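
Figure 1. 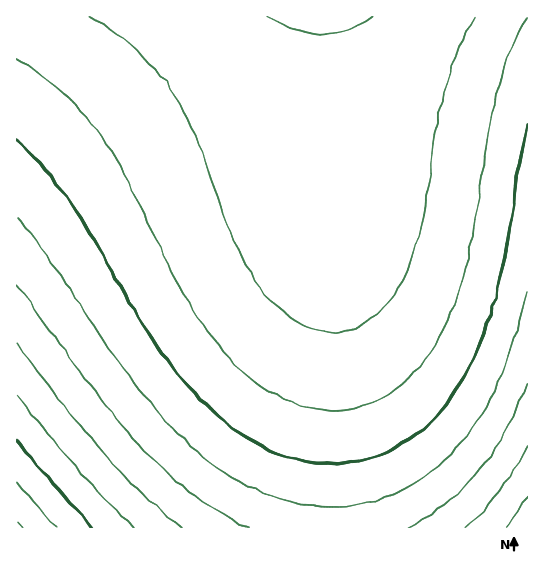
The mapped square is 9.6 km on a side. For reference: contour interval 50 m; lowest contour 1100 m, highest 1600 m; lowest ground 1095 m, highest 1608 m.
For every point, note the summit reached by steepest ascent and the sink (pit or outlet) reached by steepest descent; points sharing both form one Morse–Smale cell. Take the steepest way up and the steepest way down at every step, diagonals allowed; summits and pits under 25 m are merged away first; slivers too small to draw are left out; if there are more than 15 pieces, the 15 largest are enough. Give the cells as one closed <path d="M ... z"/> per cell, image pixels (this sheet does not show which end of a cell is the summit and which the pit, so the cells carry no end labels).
<path d="M323 16l-307 1 1 511 314-1 1-318z"/><path d="M527 16l-203 1 8 192-1 319 197-1z"/>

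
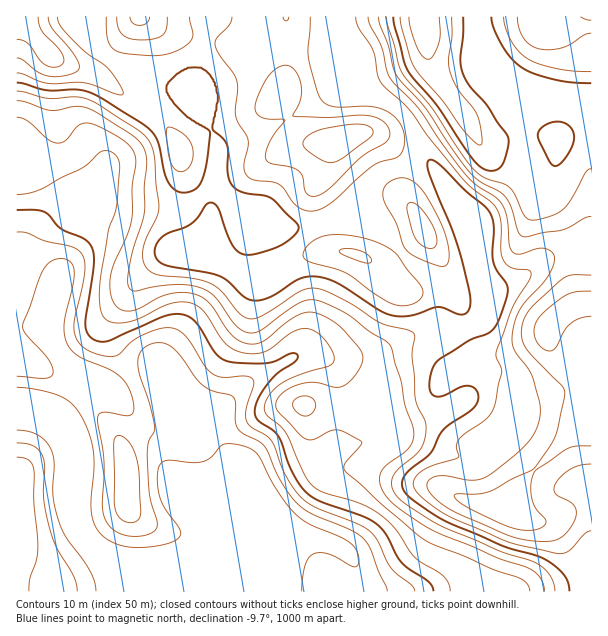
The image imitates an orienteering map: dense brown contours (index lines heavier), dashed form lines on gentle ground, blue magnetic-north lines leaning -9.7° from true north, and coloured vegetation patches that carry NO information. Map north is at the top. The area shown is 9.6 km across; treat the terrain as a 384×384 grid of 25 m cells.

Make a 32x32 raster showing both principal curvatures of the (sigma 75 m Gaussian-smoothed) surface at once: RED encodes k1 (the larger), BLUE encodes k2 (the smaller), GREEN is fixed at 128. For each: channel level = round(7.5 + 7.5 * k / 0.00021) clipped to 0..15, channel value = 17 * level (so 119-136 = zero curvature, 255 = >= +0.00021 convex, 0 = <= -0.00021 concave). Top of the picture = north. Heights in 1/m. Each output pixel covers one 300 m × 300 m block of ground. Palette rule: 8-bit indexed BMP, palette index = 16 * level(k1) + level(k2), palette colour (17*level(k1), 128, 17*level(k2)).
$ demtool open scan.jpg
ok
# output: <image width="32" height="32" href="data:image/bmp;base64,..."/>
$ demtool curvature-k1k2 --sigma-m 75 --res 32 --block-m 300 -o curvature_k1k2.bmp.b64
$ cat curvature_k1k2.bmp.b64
<image width="32" height="32" href="data:image/bmp;base64,Qk02CAAAAAAAADYEAAAoAAAAIAAAACAAAAABAAgAAAAAAAAEAAATCwAAEwsAAAABAAAAAAAAAIAAABGAAAAigAAAM4AAAESAAABVgAAAZoAAAHeAAACIgAAAmYAAAKqAAAC7gAAAzIAAAN2AAADugAAA/4AAAACAEQARgBEAIoARADOAEQBEgBEAVYARAGaAEQB3gBEAiIARAJmAEQCqgBEAu4ARAMyAEQDdgBEA7oARAP+AEQAAgCIAEYAiACKAIgAzgCIARIAiAFWAIgBmgCIAd4AiAIiAIgCZgCIAqoAiALuAIgDMgCIA3YAiAO6AIgD/gCIAAIAzABGAMwAigDMAM4AzAESAMwBVgDMAZoAzAHeAMwCIgDMAmYAzAKqAMwC7gDMAzIAzAN2AMwDugDMA/4AzAACARAARgEQAIoBEADOARABEgEQAVYBEAGaARAB3gEQAiIBEAJmARACqgEQAu4BEAMyARADdgEQA7oBEAP+ARAAAgFUAEYBVACKAVQAzgFUARIBVAFWAVQBmgFUAd4BVAIiAVQCZgFUAqoBVALuAVQDMgFUA3YBVAO6AVQD/gFUAAIBmABGAZgAigGYAM4BmAESAZgBVgGYAZoBmAHeAZgCIgGYAmYBmAKqAZgC7gGYAzIBmAN2AZgDugGYA/4BmAACAdwARgHcAIoB3ADOAdwBEgHcAVYB3AGaAdwB3gHcAiIB3AJmAdwCqgHcAu4B3AMyAdwDdgHcA7oB3AP+AdwAAgIgAEYCIACKAiAAzgIgARICIAFWAiABmgIgAd4CIAIiAiACZgIgAqoCIALuAiADMgIgA3YCIAO6AiAD/gIgAAICZABGAmQAigJkAM4CZAESAmQBVgJkAZoCZAHeAmQCIgJkAmYCZAKqAmQC7gJkAzICZAN2AmQDugJkA/4CZAACAqgARgKoAIoCqADOAqgBEgKoAVYCqAGaAqgB3gKoAiICqAJmAqgCqgKoAu4CqAMyAqgDdgKoA7oCqAP+AqgAAgLsAEYC7ACKAuwAzgLsARIC7AFWAuwBmgLsAd4C7AIiAuwCZgLsAqoC7ALuAuwDMgLsA3YC7AO6AuwD/gLsAAIDMABGAzAAigMwAM4DMAESAzABVgMwAZoDMAHeAzACIgMwAmYDMAKqAzAC7gMwAzIDMAN2AzADugMwA/4DMAACA3QARgN0AIoDdADOA3QBEgN0AVYDdAGaA3QB3gN0AiIDdAJmA3QCqgN0Au4DdAMyA3QDdgN0A7oDdAP+A3QAAgO4AEYDuACKA7gAzgO4ARIDuAFWA7gBmgO4Ad4DuAIiA7gCZgO4AqoDuALuA7gDMgO4A3YDuAO6A7gD/gO4AAID/ABGA/wAigP8AM4D/AESA/wBVgP8AZoD/AHeA/wCIgP8AmYD/AKqA/wC7gP8AzID/AN2A/wDugP8A/4D/AJeHmKmVhnd3h4eHh4eHh4SouZaDhIJyk6aXhXNCc8Wnl5enl4OGhoaGh4d3d4d3hLiog4KmqKinhYOBgWKj1YWot5aDgpKTlJSVhod3h3eFlYJhZIeYl4RxcYOnx9a2dLi3dIGkucrn1qaGh3eHh3OBcXSEhZSTkoWm2Pn46LmD16ZygabK6baDdYd3d4eCkaWnt5aFlpXI+ff42bemyLTolnGChsj3hXF3d3d3hYCn2si3tcbo+Pn41re4pnR0hemngnJ11/iEYoSEhneAlMnZuKe11OfqyYVkdqfGpmR0ysiScXXo6JKUuLiEY1GG2LaHh5aTdJSzlHR0hqfXtoaotYJylvi2pcemlrSkZIPWtnWGhnRChKe5uIZ0dae3p5OCcoTnx5SnhXZ3g9Xntti4lYeHdXOlo4Wmtod1hqipcnKExrVzprd0hoNzkdf6+9q1p5iElMmmc2OWqIWGl5iGt9aWdnPWlnSDp5dxkLW4yKWWp4V0qMmWdJWWhJamhujolIGBxbVkc4aYt4WRkHCTg3WWhYanqMe3lnSExqaGuISQtrnGg1Nlhoelt8eTYnR1hYV1lbeWlri0tLnZl3WldJHJycaVdHN1dZbJyYZzZXZ2hZSSkmOCg3G228mWZbZ0gafG19mXdGRUl9nIl3RkdnWGqKiVdMeUcZTK2MenuHRxhbfJ2baFVGO1uLnIlXSGl6jI6te02YN0gZS3yci4dWJjl7nGxbamxdW3uMjFlYaWt8eng5THg4KjgIO2h6eVU2Gkp7XZ6fjpxoWGp9bn6Ojot4KS5rSEofiEgqR0hqWWlbSEhcq5l7mWdXZ0hLfYx6WCkur5gIaA97eElHR1hrjIpnR0tqZ2poV3d4ZyoICCdGKW+beAdlDG6JeXhYeVlZeGdHaWtYWWhoZ1crfIk3N1puj4gYNwUMTqqZiVqJeGdXV0hqbGtYWFpJWEp8nIhIOmx7ZwgLLl5LinmIWYl5eHhXNlhPfog4S32aeFhcaWc4OkhHCA+vm0dqandIeHmJh1U0Nj+eqTdIWnyLe32ciGpKVxgMf5yYV1l7iEdoaXhnJzdMT2tpOEhpSVpsfo+fn4o4CT+Penpaa4uqVklJRiYqb397ZzhpSoqJaTo4OVtrOAYMb42IV1hZaWhWOkg2O19+eWdHd3dJeoubiUYnKCgHCl9/eWg3Z2g4KDo8nZ9fe3dIR1dnWFlYa5yYN2d4Swtvj3pmJ2hIKEhZaj6/rllJKEhoZ1haenhZa2c3d3coHJ+dZ1c4STqLjIyKT3xoCEtKant6almJh2lrZ0d4ZwY8f4yYZygqfauJeXyNNQdoO229mmhYZ2h4aoyISHg7TE6vjIhYGkucmHh4c="/>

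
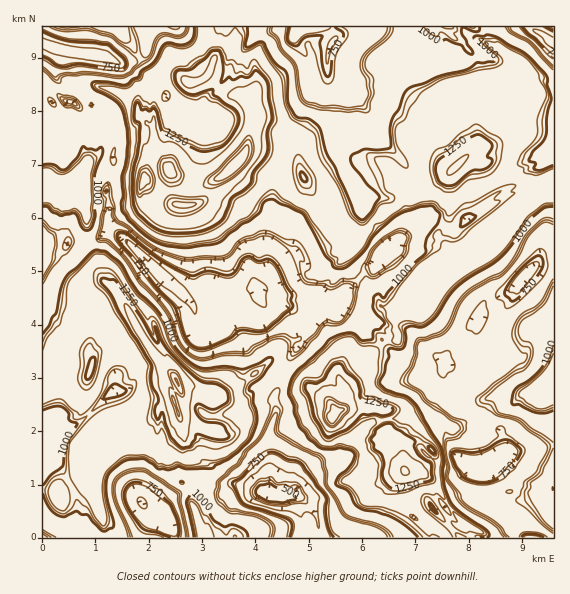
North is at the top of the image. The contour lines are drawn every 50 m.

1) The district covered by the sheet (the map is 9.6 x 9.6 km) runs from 490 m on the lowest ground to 1460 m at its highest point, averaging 1010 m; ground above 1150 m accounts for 13.8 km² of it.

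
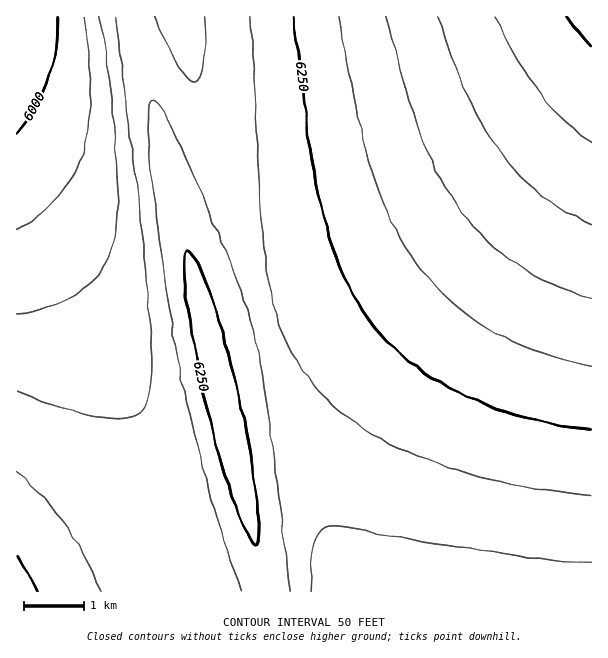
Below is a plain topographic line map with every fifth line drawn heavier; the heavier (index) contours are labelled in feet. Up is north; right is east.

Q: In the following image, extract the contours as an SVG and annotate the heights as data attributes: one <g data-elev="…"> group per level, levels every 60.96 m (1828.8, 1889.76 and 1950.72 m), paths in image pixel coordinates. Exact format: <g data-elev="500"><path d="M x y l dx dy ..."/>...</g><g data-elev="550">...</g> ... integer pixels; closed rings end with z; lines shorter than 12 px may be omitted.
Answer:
<g data-elev="1828.8"><path d="M58 17l-3 33-8 30-14 30-16 24"/></g><g data-elev="1889.76"><path d="M100 591l-15-34-18-30-23-29-27-27"/><path d="M290 591l-25-199-6-38-8-31-19-56-49-114-21-42-6-8-4-2-3 5-1 14 3 51 11 90 16 95 12 60 14 55 16 56 22 64"/><path d="M249 17l5 58 7 140 7 63 5 28 8 24 11 23 13 21 20 24 24 21 28 18 34 16 39 15 44 12 48 9 49 6"/></g><g data-elev="1950.72"><path d="M438 17l15 43 14 35 16 31 17 26 19 23 22 20 24 17 26 13"/></g>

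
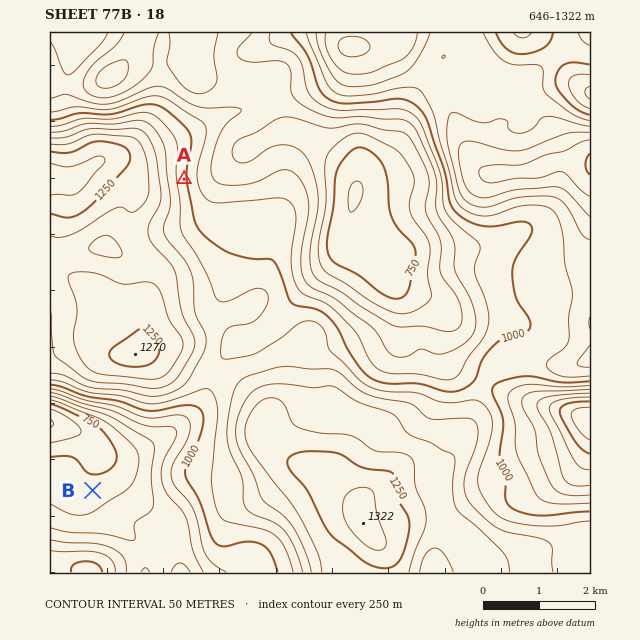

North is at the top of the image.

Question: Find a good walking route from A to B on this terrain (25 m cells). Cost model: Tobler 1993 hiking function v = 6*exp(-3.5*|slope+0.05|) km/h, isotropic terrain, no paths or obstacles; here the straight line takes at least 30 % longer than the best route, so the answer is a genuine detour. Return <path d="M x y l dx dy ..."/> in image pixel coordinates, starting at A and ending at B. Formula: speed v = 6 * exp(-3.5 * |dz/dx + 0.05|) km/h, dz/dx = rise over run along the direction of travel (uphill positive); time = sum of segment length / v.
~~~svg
<path d="M184 179l0 51 24 48 0 35 4 8 0 54-26 53-51 51-23 11-19 0"/>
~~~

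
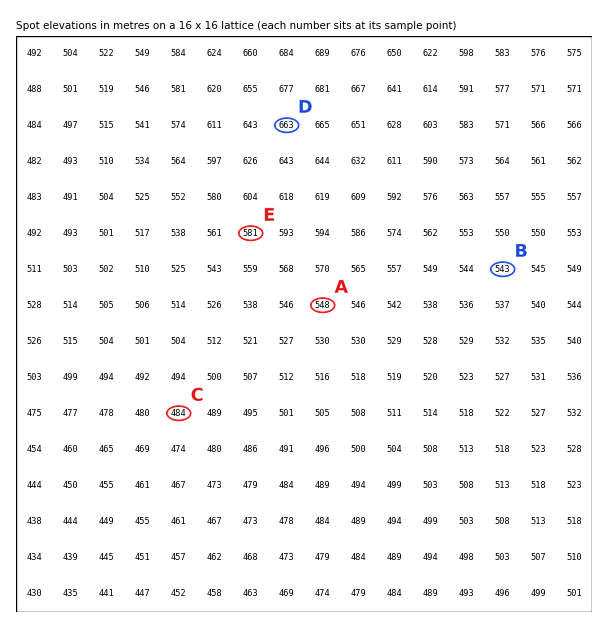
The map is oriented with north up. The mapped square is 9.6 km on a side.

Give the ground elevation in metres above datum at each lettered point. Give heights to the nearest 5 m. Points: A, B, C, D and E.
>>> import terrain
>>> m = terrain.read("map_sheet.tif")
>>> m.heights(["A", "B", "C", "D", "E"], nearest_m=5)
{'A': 550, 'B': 545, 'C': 485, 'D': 665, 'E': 580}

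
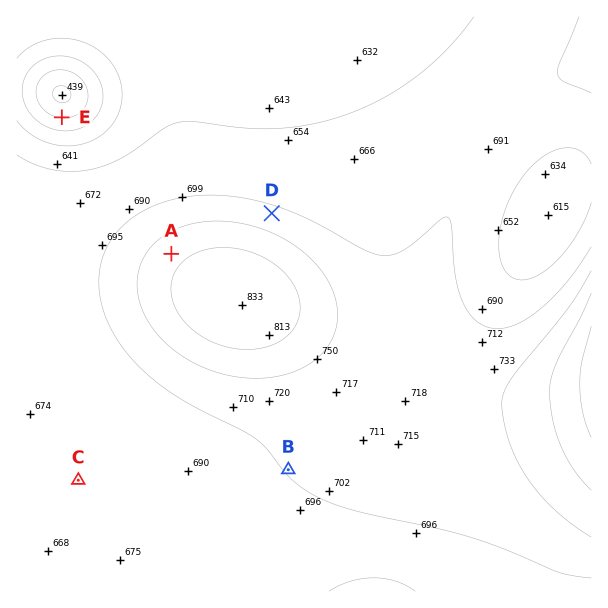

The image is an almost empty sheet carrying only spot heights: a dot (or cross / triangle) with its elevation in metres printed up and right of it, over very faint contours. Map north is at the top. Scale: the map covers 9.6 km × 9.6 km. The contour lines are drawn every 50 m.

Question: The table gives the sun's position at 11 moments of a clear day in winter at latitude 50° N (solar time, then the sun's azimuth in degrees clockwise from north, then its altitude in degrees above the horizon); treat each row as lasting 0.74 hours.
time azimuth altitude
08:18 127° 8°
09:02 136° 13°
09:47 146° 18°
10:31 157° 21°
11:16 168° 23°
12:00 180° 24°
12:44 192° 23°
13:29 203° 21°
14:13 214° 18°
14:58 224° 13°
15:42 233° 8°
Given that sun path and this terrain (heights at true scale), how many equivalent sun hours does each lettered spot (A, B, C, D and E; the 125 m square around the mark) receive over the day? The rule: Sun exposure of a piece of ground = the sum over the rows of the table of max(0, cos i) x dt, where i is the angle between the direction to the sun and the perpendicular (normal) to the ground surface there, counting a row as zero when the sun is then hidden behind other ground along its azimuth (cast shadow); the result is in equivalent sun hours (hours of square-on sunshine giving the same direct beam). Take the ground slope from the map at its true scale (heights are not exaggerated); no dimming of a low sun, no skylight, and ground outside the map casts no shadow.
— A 2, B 2.4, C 2.4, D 1.7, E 0.9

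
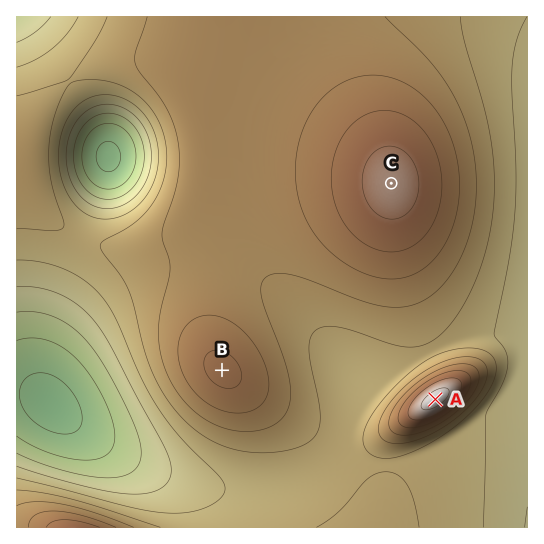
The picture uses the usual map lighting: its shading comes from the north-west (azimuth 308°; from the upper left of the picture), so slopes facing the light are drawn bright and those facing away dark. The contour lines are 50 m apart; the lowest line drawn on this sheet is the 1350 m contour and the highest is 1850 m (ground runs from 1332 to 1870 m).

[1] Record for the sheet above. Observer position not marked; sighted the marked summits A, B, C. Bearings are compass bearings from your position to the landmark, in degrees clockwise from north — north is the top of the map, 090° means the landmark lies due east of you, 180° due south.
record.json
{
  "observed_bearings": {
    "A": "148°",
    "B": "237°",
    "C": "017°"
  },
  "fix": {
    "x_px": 361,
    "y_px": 280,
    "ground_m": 1690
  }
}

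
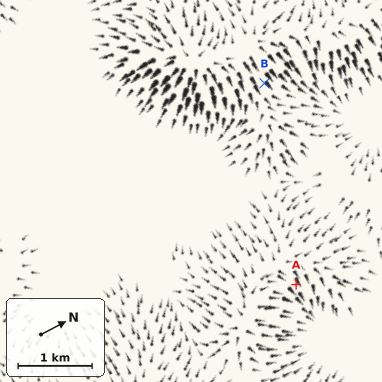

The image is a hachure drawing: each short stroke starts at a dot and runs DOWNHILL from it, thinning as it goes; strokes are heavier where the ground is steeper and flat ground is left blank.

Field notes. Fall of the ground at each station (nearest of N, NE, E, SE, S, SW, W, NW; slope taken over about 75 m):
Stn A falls E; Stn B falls E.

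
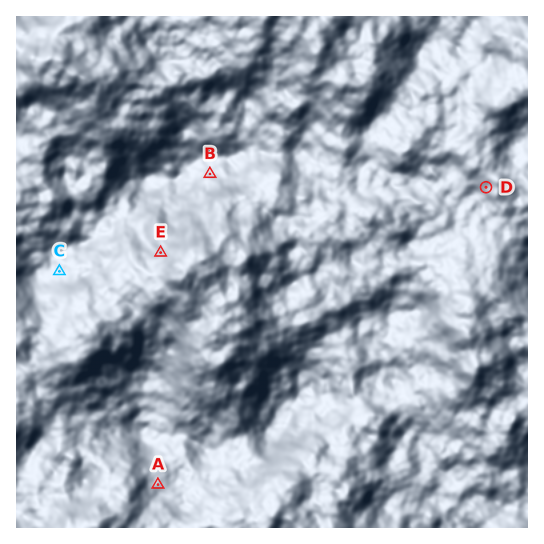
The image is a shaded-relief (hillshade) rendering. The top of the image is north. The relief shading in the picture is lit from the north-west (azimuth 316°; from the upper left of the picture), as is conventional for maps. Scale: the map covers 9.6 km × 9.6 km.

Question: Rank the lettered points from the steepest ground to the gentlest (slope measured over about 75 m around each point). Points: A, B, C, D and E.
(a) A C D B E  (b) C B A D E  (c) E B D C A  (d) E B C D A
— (c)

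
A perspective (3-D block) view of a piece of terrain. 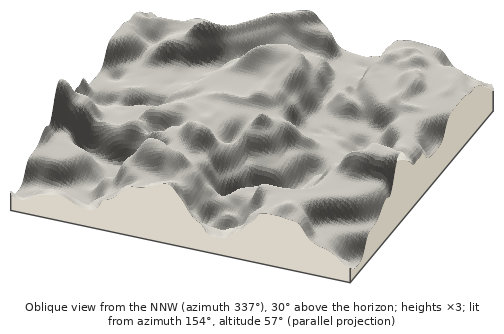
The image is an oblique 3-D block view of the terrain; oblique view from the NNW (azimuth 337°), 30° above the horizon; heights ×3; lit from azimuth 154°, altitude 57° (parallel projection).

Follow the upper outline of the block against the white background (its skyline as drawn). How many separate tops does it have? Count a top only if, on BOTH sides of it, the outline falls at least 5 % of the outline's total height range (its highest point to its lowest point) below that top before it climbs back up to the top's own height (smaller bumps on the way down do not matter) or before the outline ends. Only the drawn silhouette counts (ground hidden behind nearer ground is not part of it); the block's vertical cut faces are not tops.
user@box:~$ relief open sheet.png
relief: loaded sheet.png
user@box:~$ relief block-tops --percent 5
4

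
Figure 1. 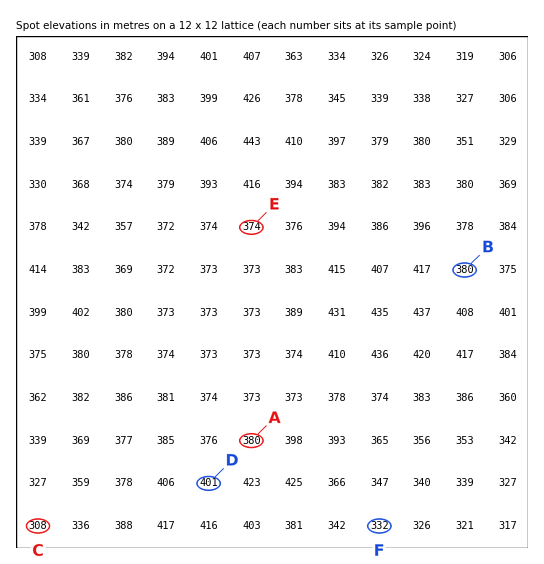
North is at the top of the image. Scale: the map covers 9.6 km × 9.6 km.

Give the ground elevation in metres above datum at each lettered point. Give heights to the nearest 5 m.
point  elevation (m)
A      380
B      380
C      310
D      400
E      375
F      330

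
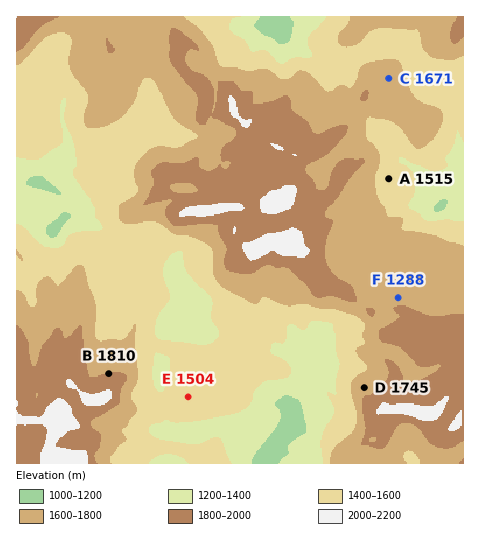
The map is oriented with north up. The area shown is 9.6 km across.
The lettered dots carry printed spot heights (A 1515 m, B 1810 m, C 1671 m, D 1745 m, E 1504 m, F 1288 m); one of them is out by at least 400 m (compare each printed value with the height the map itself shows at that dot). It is F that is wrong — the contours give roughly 1788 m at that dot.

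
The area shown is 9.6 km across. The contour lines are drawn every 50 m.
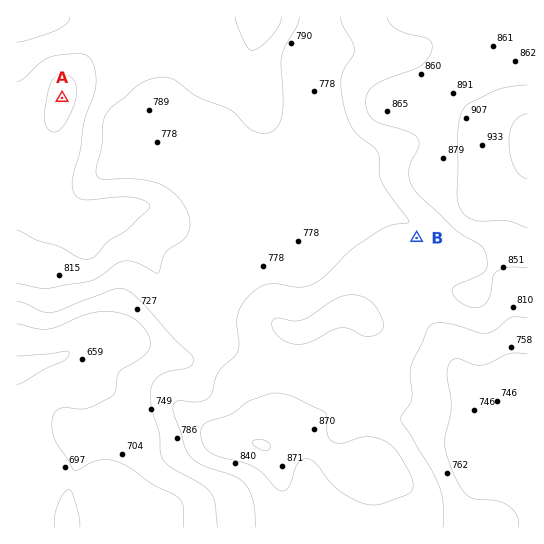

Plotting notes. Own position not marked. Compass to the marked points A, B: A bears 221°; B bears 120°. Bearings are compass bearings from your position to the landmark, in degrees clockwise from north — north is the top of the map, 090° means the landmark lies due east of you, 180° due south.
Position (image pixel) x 99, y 55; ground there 830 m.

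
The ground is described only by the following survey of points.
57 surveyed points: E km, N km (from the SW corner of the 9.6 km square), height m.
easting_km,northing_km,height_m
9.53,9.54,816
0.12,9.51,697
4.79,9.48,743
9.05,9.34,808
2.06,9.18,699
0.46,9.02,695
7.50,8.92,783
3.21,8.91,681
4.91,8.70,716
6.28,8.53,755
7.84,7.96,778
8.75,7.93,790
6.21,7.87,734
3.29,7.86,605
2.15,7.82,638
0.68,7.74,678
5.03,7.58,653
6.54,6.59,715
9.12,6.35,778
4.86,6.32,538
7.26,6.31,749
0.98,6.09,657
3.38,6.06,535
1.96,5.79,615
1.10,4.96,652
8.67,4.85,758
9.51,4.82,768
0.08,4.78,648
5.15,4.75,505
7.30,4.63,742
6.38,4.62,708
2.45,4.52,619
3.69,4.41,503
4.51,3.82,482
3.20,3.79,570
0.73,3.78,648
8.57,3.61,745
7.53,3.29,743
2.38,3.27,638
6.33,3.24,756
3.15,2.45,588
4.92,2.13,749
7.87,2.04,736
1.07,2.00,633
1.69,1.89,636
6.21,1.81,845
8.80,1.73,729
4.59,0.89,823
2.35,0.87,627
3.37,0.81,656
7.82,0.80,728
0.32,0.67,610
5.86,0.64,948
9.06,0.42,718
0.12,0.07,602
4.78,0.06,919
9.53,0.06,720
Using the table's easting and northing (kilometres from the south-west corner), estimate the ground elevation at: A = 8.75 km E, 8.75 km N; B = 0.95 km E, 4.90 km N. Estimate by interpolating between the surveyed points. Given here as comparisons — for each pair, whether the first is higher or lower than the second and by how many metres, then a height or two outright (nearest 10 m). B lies lower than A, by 150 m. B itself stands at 650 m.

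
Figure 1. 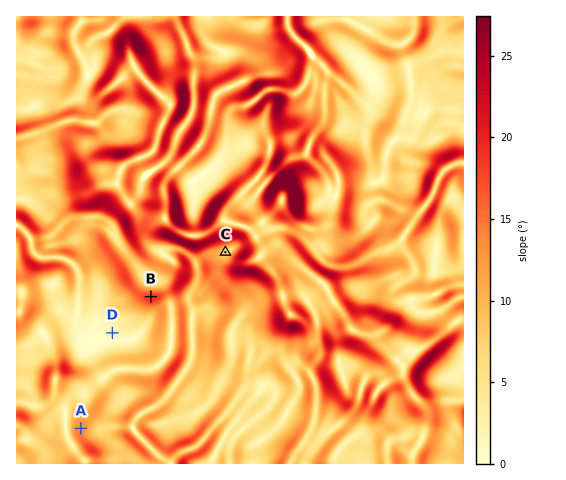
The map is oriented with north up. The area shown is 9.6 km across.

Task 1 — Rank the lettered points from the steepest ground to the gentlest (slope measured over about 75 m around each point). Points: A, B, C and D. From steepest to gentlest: B A C D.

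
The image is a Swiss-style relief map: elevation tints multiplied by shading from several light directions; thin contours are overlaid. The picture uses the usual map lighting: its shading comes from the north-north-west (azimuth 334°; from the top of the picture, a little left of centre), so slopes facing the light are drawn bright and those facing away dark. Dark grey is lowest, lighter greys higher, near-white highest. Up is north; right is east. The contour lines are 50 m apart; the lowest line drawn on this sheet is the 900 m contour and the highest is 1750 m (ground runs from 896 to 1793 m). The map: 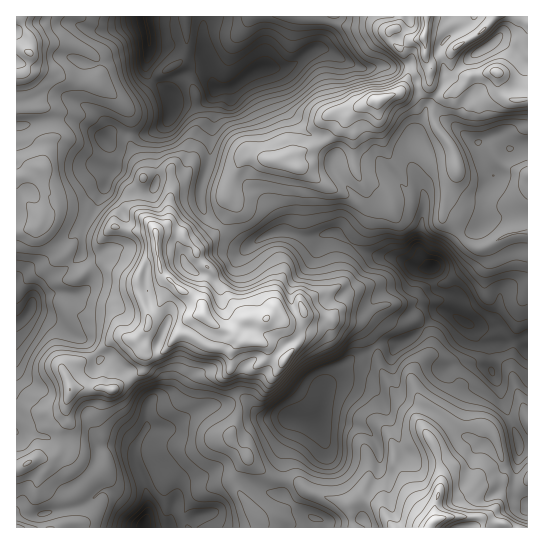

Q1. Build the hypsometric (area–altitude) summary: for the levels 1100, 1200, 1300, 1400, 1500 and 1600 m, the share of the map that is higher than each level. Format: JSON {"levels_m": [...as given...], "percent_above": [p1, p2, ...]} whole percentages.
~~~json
{"levels_m": [1100, 1200, 1300, 1400, 1500, 1600], "percent_above": [92, 81, 66, 39, 20, 8]}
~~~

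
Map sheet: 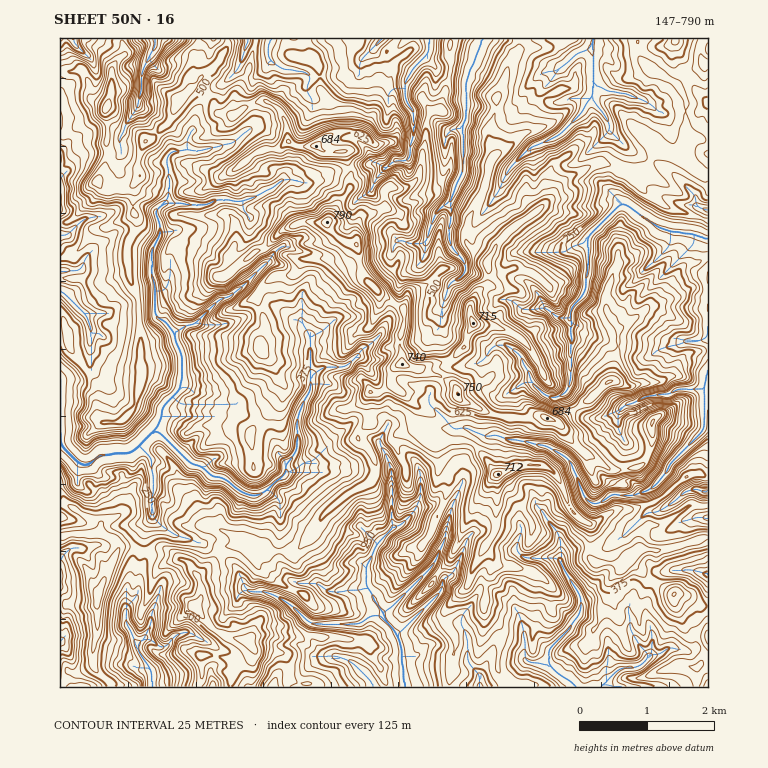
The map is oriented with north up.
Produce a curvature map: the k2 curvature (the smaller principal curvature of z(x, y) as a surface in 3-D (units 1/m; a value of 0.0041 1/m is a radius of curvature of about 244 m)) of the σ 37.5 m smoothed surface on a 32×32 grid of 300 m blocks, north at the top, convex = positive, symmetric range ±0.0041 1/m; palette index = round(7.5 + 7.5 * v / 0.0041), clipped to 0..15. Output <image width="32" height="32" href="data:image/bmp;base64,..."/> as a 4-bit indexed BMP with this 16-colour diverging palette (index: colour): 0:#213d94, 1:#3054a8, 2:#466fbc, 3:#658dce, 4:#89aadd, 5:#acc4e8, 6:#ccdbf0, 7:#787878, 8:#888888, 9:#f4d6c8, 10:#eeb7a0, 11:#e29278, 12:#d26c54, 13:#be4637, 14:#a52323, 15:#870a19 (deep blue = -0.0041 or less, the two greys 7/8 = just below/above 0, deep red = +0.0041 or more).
<image width="32" height="32" href="data:image/bmp;base64,Qk12AgAAAAAAAHYAAAAoAAAAIAAAACAAAAABAAQAAAAAAAACAAATCwAAEwsAABAAAAAAAAAAlD0hAKhUMAC8b0YAzo1lAN2qiQDoxKwA8NvMAHh4eACIiIgAyNb0AKC37gB4kuIAVGzSADdGvgAjI6UAGQqHAHVmFWJ1JndUZnc3ZzRRJWZHUzaFWEdCNkVmRTNHZCJWR2EBE3hVVmhGVlZVFWZEVVdhFmY3gQE0UGRnRnBnVXZnYjVnQAJzVDMHNVZwZlWVVnRTVkZzJ2RQAVZYQmdTIiRlV2VXZ3YxdwJmIgZmdnd1VlM2d2aHQhUxJjgmZFRXNXcHd0ZWd0cAYXZDR0dTU1J3FnYgFndoAlJ2VEAAAgA0VhZAKjFlVwJ2SFVwVWBXIyMyJFdBZmUjdlZjA3VWBjZlI1doYWVjZ2VCFGZidmBIaERXdnFoVUZVZndjMFliVmZiVmZ3BDdlSEQgAnQAAUV3hUdnZhJSZmRIUnBnRnOEd3NHeIc3ElNWVAdhdlRGgmZwNFd2RXJUVGV2UFdmRFNWFVBUZGQ2NTVkIQB3Z1QnZxZ0BGZmVyZRdWGQVEZ1RWcGaHA1RnUyYSVXhCcjVIVnB2VmA1Z1MkBWMiI4dGY2VjNVc2VGVDcAZnd1B1M0MyYEI1RmVzZlAWVYdkIVUjd3cmUyFUVQZHBydXZDdmVFZmNmdlRTQBJQZRVkZ3ZYZFRyMjZldmVAQFgwVkVXdnRTZkZjREdkUDBXZxNih2dVkDdWdWZEZkB1JmZCJ1RmVGQmdFNWVlZDRDhlZjNGdXJjBXYlNFVXYDYndTZFeGczZgRlcjdlYVYoNWZkRnU3"/>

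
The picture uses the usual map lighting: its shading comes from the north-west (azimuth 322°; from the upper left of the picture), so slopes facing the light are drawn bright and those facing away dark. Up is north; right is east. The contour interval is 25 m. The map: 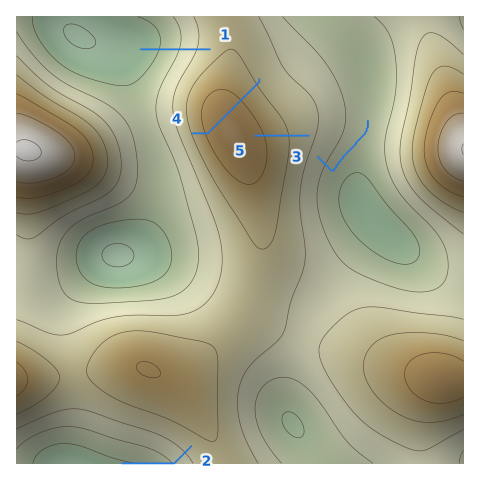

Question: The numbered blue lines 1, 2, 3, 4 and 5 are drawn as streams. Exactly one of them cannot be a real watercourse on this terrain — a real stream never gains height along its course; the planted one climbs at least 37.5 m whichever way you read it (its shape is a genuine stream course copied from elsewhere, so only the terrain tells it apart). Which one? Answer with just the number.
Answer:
4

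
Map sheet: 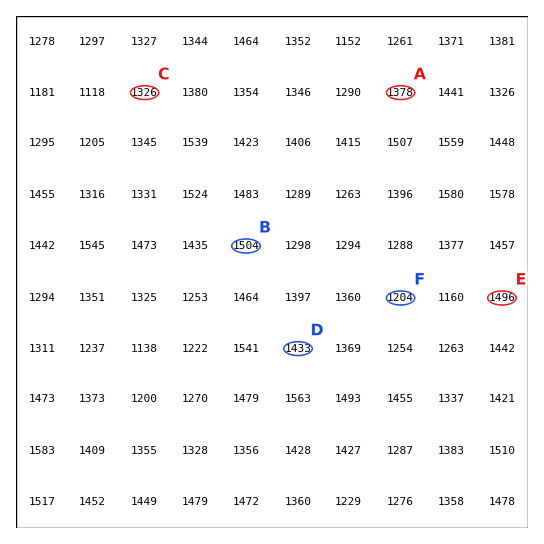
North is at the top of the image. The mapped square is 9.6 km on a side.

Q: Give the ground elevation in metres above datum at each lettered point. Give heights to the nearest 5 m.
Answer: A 1380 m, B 1505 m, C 1325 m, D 1435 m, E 1495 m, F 1205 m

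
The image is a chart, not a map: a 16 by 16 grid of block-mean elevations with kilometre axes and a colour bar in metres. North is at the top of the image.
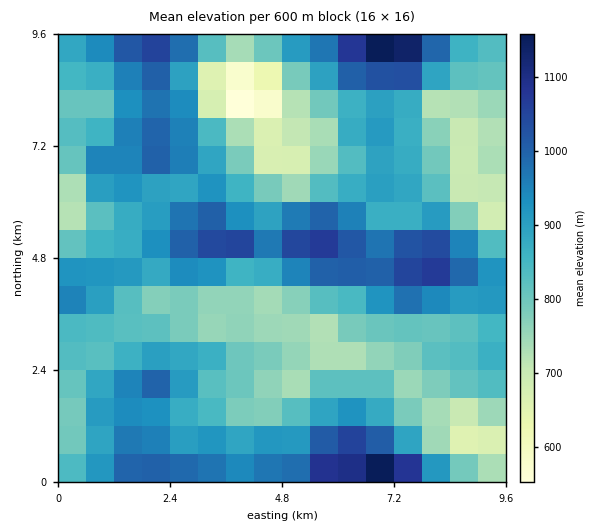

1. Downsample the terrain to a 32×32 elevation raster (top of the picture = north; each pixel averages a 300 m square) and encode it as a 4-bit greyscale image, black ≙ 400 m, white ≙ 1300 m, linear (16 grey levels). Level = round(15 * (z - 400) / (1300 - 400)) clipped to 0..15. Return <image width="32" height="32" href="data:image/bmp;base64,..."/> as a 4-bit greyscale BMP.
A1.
<image width="32" height="32" href="data:image/bmp;base64,Qk12AgAAAAAAAHYAAAAoAAAAIAAAACAAAAABAAQAAAAAAAACAAATCwAAEwsAABAAAAAAAAAAAAAAABEREQAiIiIAMzMzAERERABVVVUAZmZmAHd3dwCIiIgAmZmZAKqqqgC7u7sAzMzMAN3d3QDu7u4A////AHiZqquqqZmZmru83cuph2Z3iZqqmamaqpq8zMzKh2ZVZ4iaqZiZmZmZq7u7qHVURWeJmpmIiYeIiZqrqYdlREVniZmZiIh2Z3iJmZh3ZUVVZ4mZmYd3ZmZniImHZmZWdneJmaqYd3ZmVniIh2VmZ3d3iJmqmHd3ZmZ3dndmZ3eId3iJmZiIdndmZmVmZnd3iHd3d4iIh3ZmZlVWZmZ3d4h3d3d3d3d2ZmZVZ2Znd3d3iIh3d2ZVZmVWZmd3eHd4h5mYd2ZmVWZlVmZ3iJmYiIiZmHdmd3dmZmeIiJmrqZmZmZiIh4mYd3eJqaqqq7qpmYmZmYiZmZiJqru6uqzLqph4iIiZqqu6mau7uqq7y6qXZnd4iaq7y5q7u6qZqqqYdlZneImquqmZq7qpiImZhlVWeIiImqmIiImZmYd4iHVEVomZiHmZiHZneIiIiIdUVVaJmZiImIh1VWd4iZh2VVZnmZmqmYh3VEVnd4mIdlVmeJmaqqqYdkRFVniIh3ZVVniImqqZmHZUVVaIiId2VVZ3d4qpmXZVRGVWiJmXZlVWd3eKqZhkMzRWZoiIh1VVZnd3iaqoUyIjVniIiZhlVmZ3iJqqmFMiNFeImpqqh3d2iIiaqpdUM0Vniau7u6h3d4iJqruodVRWeJm83My5iHiImqq7uph3eJqqvN3cuYd3"/>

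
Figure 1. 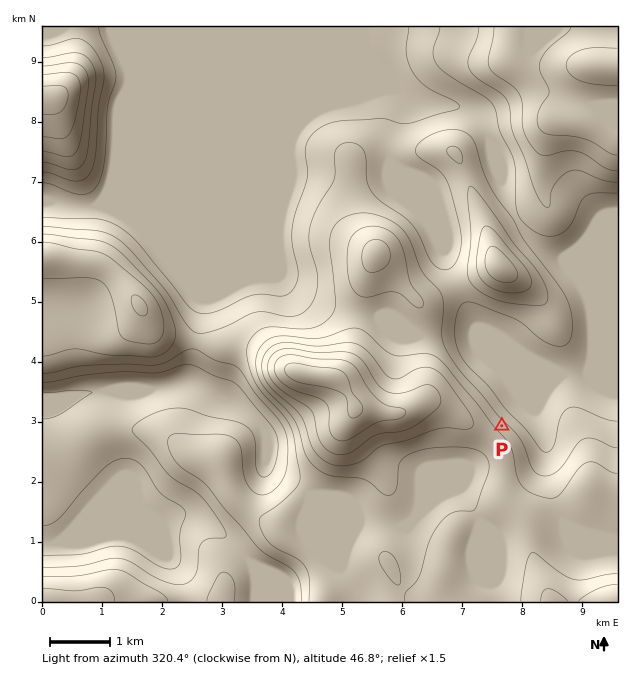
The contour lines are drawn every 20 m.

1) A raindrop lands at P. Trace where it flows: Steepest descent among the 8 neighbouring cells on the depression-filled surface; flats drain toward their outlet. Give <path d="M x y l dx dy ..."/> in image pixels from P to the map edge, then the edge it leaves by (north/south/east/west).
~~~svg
<path d="M502 426l18-18 0-2 1 0 32-31 64 0"/>
exit: east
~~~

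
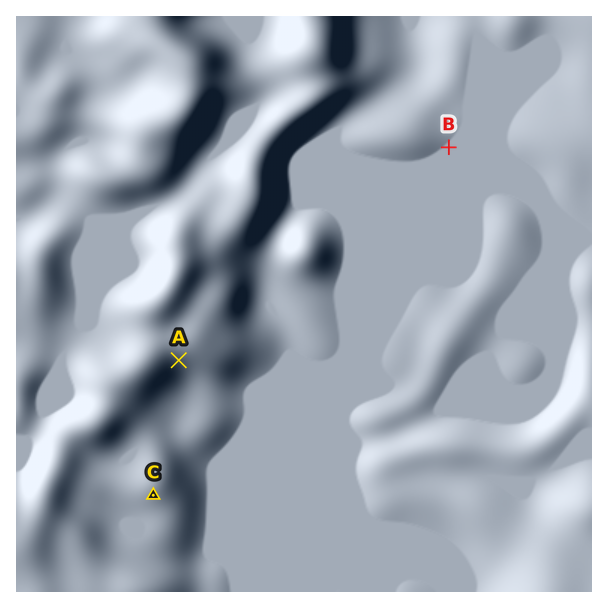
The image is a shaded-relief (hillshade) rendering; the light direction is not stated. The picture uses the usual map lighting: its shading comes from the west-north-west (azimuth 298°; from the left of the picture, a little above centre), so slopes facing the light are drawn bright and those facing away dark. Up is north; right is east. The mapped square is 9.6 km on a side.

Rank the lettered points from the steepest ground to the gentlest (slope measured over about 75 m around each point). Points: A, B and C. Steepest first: A C B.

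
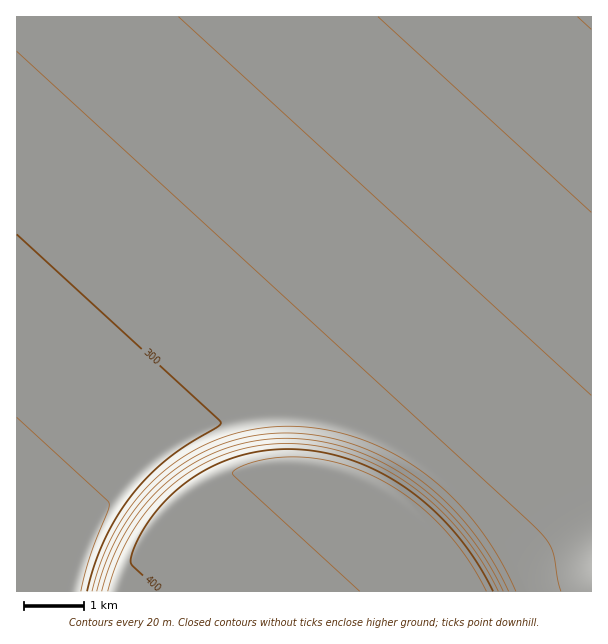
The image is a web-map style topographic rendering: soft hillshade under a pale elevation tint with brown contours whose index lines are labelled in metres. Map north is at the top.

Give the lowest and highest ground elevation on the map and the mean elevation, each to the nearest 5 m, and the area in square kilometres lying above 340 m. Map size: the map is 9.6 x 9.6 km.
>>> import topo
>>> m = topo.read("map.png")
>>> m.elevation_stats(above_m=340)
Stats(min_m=260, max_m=435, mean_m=340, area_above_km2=35.1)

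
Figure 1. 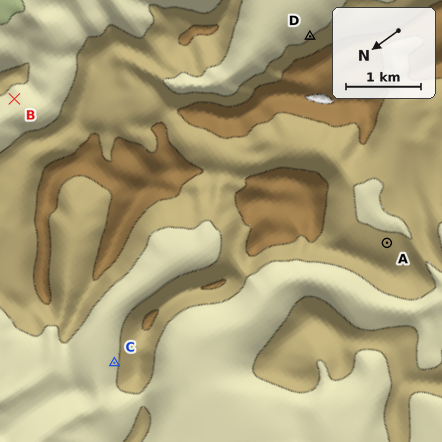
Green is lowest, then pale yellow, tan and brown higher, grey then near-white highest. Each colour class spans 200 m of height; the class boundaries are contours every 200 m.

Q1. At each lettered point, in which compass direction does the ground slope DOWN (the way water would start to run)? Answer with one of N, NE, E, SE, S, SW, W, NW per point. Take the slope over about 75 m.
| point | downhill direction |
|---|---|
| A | SE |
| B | W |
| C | NE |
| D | E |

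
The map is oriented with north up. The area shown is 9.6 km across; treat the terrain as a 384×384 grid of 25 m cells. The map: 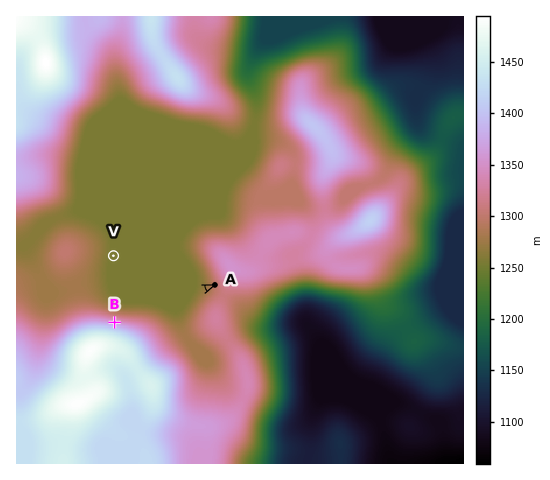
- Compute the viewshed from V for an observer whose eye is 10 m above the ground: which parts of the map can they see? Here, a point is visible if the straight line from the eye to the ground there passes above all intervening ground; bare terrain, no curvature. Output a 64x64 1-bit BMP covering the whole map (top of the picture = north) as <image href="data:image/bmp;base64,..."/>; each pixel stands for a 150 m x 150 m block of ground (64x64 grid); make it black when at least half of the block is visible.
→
<image width="64" height="64" href="data:image/bmp;base64,Qk0+AgAAAAAAAD4AAAAoAAAAQAAAAEAAAAABAAEAAAAAAAACAAATCwAAEwsAAAIAAAAAAAAA////AAAAAAAAAAAAAAAAAAAAAAAAAAAAAAAAAAAAAAAAAAAAAAAAAAAAAAAAAAAAAAAAAAAAAAAAAAAAAAAAAAAAAAYAAAAAAAAADwAAAAAAAAAPgAAAAAAAAA+AAAAAAAAAD4AAAABAAAgPgAAAAMAADg+AAAAA4AAHB4AAAADgAAIAAAAAAPAAAAAAAAAA+HPAAAAAAAD///HAAAAAAP////AAAAAA////8AAAAACD///4AAAAAAH///gAAAAAAP//+AAAAAAAf//8AAAAAAA///wAAAAAAD///gAAAAAAP//8AAAAAAB///wAAAAAAP///AAAAAAA///4AAAAAAB///AAAAAAAA//8AAAAAAAB//gcAAAAAAP/+DgAEAAAB//++AAYAAAH///wAAgAP4////AAAAA/3///+AwAAD/////8HAAAD/////4cAAAH/////zwAAAP/////HgAAA/////8eAAAH/////h4AAD//////PgAAP//////8AAA/////3/gAAB/////P8AAAB////4fgAAAP////h+AAAA////4DwAAAD///+APAAAAH///gAcAAAAf//8ABwAAAA///AACAAAADH/8AAAAAAAAf/gAAAAAAAA/+AAAAAAAAD/wAAAAAAAAP/AAAAAAAAAf4AAAAAAAAB/gAAAAAAAAB8AAAAAAAA=="/>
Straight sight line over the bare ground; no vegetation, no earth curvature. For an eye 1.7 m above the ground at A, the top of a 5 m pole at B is in view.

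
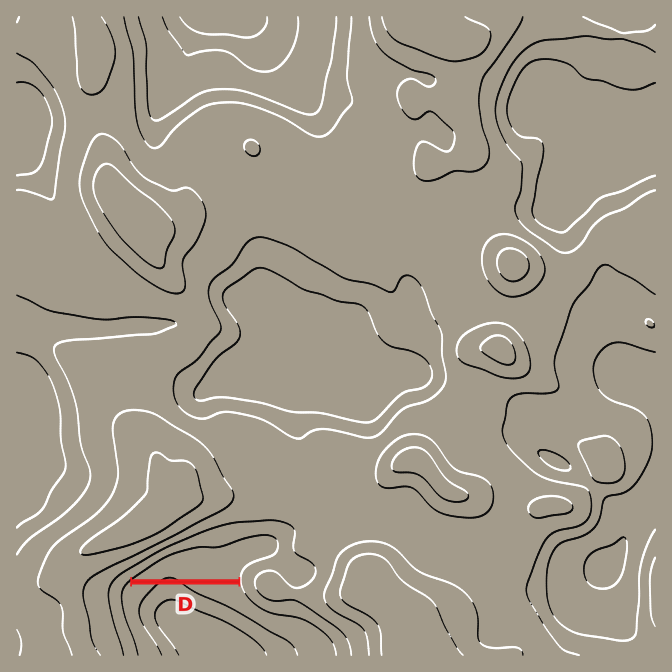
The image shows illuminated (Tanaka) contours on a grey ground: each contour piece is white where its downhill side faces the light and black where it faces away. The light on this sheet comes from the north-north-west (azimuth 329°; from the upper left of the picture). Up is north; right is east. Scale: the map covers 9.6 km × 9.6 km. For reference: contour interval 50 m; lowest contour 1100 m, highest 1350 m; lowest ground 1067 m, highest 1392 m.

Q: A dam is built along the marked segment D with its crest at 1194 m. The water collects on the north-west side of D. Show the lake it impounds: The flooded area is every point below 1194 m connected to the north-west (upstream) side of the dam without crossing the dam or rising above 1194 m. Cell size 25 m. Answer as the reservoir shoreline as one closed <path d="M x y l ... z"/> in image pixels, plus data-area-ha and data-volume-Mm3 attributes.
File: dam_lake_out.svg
<path d="M270 538l-15 0-1 1-5 0-29 12-18 0-2-2-3 0-2 2-15 2-23 10-21 15 101 1 2-9 5-6 13-6 10-2 7-6 2-5-6-7z" data-area-ha="70" data-volume-Mm3="9.76"/>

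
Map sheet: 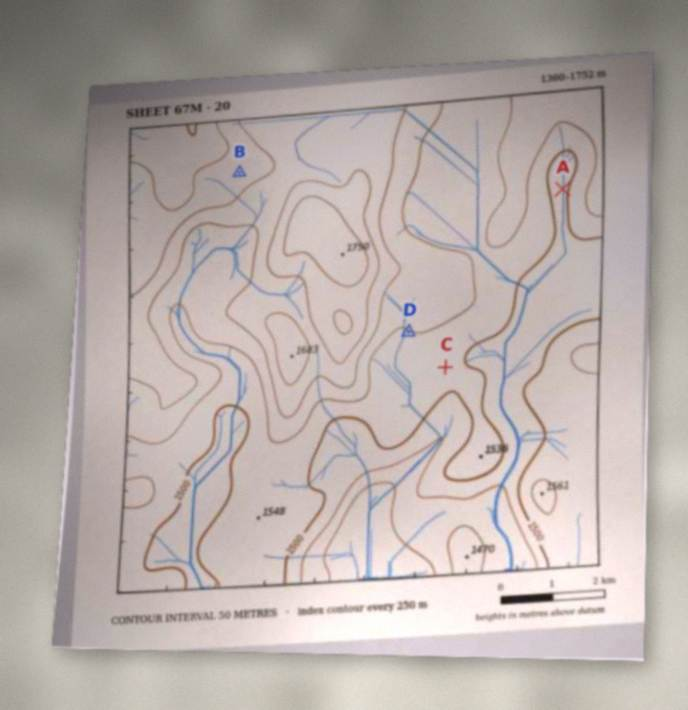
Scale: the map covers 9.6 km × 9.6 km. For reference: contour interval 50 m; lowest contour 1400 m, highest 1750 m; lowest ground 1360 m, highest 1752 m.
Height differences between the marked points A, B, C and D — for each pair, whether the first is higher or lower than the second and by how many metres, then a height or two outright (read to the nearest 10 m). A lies lower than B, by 180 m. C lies lower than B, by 170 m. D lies lower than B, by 130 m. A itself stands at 1500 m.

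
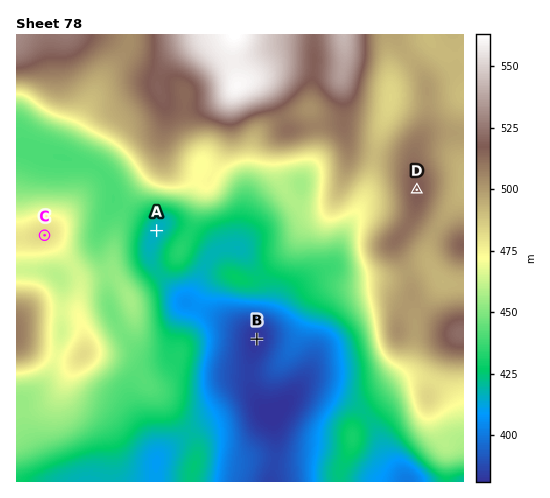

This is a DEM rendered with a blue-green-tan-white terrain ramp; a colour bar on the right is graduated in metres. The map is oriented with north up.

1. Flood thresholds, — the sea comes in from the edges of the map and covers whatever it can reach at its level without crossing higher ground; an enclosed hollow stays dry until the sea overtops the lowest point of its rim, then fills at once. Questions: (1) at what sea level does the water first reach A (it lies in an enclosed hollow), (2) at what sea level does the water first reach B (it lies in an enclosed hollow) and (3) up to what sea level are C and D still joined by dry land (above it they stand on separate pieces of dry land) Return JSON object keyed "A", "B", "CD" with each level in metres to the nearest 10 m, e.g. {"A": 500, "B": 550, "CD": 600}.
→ {"A": 420, "B": 390, "CD": 440}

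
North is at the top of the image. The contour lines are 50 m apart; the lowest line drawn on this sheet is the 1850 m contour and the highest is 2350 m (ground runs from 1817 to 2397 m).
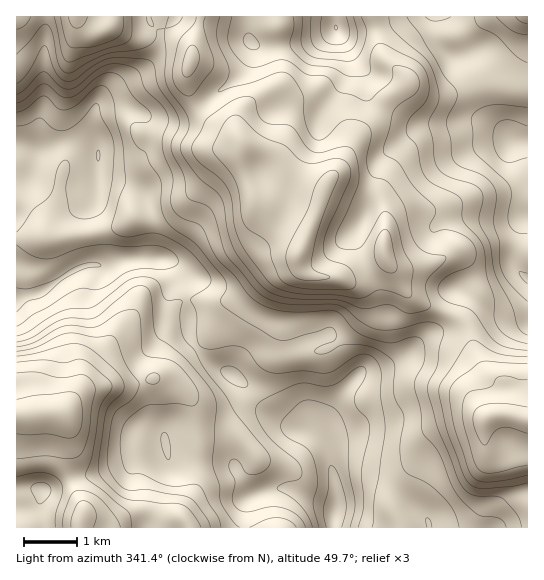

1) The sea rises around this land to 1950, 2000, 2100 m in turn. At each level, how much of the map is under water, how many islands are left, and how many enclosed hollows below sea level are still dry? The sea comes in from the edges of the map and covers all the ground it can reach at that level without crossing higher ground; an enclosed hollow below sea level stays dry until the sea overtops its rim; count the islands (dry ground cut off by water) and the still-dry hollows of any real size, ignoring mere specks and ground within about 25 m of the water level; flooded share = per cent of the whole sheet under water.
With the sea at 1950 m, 12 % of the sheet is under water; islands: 0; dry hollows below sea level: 0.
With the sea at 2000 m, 25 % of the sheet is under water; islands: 0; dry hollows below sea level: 0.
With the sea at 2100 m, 50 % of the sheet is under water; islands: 0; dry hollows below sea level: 0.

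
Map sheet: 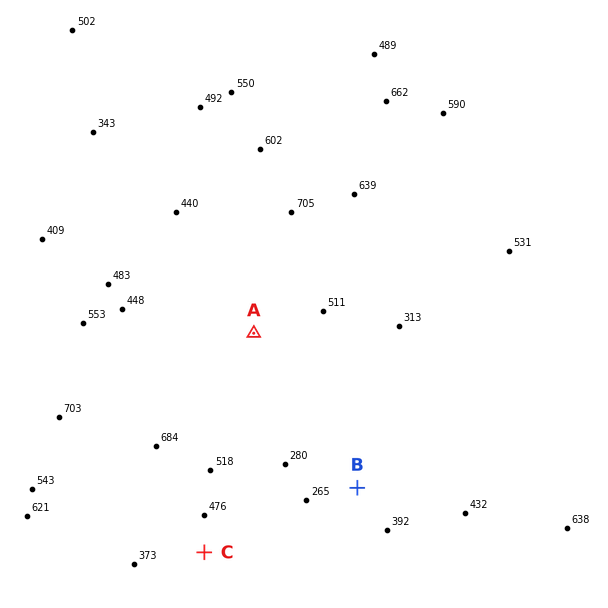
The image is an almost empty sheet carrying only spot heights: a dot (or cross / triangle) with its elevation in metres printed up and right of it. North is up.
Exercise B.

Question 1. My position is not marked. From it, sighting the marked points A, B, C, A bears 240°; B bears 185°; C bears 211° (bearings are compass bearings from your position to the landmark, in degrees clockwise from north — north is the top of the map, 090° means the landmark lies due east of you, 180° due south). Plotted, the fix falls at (377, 262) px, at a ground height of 455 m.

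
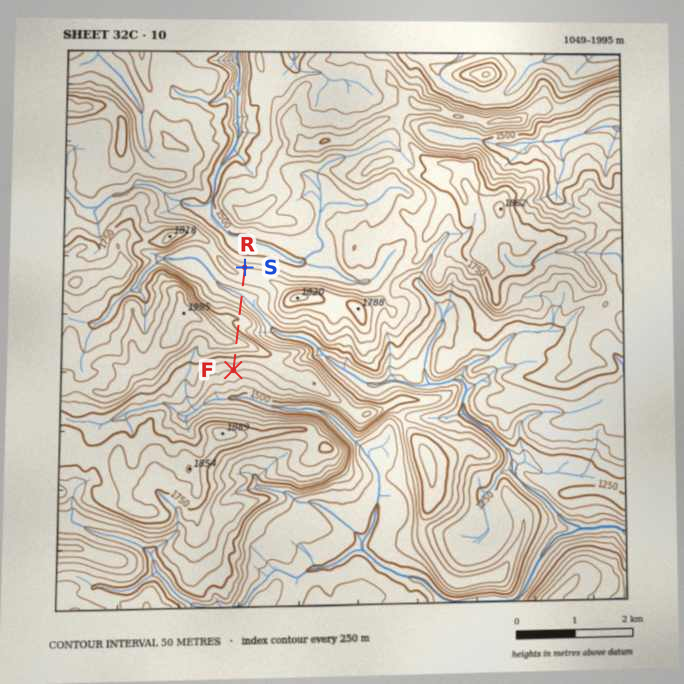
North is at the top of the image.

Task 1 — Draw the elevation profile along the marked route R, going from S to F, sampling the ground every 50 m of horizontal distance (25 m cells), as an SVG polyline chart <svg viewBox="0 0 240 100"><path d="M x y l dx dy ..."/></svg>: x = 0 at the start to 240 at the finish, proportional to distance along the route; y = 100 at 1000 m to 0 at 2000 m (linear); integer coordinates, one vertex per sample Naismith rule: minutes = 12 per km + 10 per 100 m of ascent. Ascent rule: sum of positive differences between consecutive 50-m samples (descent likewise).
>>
<svg viewBox="0 0 240 100"><path d="M0 40l7-2 6-2 7-1 7 1 7 2 6 3 7 2 7 2 7 2 6 0 7-2 7-2 6-2 7-3 7-4 7-4 6-4 7-1 7 0 7 1 6 0 7-2 7-3 6-5 7-3 7-2 7 1 6 3 7 3 7 3 7 3 6 3 7 2 7 2 6 2 5 1"/></svg>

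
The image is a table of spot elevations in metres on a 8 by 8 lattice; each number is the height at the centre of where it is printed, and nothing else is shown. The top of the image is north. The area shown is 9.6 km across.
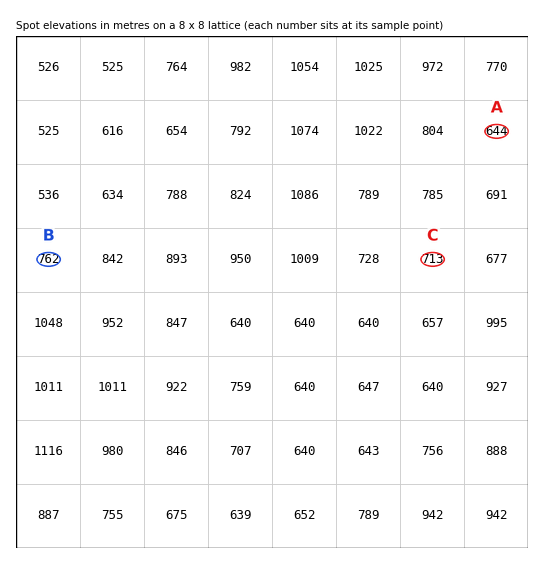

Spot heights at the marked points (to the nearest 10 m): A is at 640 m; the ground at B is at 760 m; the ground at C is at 710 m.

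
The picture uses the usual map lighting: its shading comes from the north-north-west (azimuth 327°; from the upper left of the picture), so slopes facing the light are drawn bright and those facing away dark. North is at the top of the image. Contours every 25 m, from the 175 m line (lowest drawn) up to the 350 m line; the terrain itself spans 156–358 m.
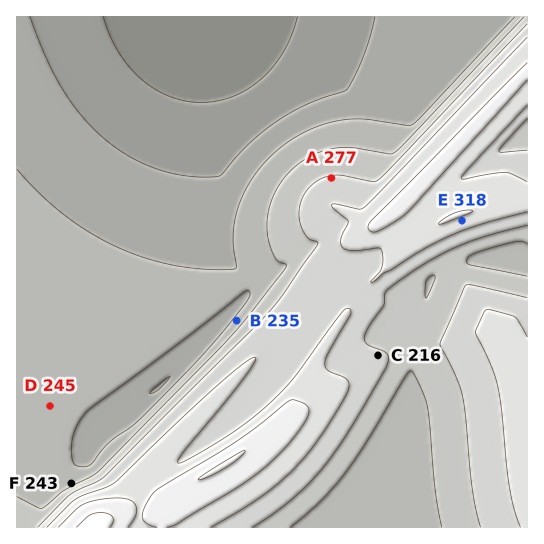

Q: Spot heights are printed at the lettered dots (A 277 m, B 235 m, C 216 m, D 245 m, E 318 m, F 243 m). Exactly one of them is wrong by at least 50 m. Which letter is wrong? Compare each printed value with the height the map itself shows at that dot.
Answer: C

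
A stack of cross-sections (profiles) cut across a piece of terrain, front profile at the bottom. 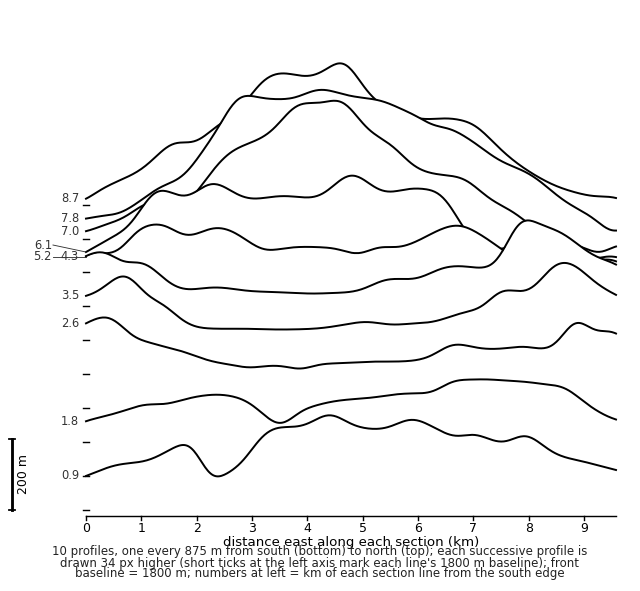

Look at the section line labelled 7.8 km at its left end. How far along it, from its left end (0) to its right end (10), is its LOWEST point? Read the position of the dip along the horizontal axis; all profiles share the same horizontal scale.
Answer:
10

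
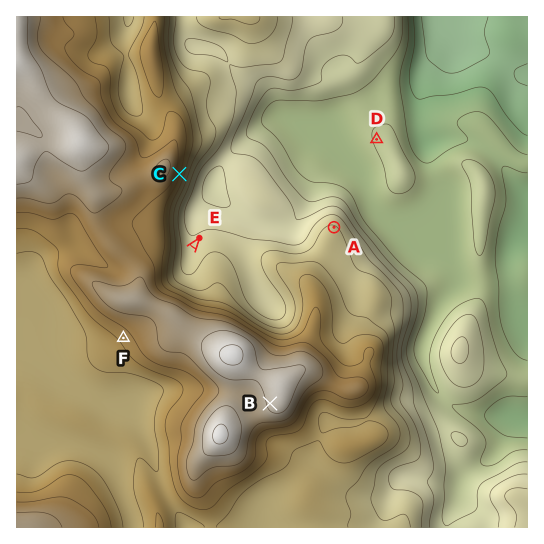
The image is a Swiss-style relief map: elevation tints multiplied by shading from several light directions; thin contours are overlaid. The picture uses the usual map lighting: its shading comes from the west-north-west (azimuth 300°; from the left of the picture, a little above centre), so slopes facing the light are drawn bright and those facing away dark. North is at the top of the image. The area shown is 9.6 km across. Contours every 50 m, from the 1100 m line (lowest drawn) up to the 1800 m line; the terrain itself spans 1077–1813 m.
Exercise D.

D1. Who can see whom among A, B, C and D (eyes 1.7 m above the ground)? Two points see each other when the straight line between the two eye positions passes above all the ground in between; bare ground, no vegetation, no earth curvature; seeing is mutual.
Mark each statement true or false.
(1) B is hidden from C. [true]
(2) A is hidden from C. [false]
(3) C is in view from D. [true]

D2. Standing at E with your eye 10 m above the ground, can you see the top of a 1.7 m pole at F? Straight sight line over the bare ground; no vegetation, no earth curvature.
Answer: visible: false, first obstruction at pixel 175 270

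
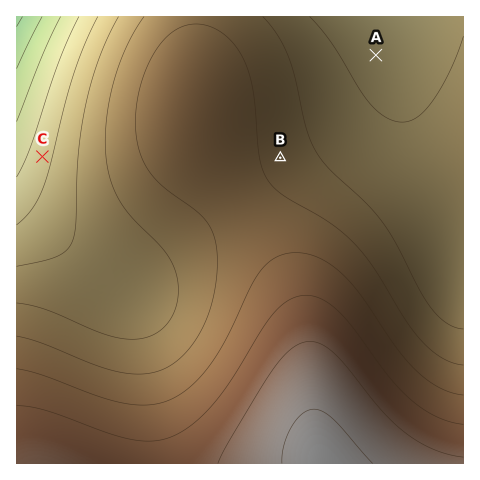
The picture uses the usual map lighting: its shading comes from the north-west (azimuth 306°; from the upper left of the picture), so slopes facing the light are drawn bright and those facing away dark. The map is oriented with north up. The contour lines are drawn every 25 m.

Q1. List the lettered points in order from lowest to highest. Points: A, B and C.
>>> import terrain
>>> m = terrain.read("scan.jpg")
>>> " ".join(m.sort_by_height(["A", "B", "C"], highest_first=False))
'C A B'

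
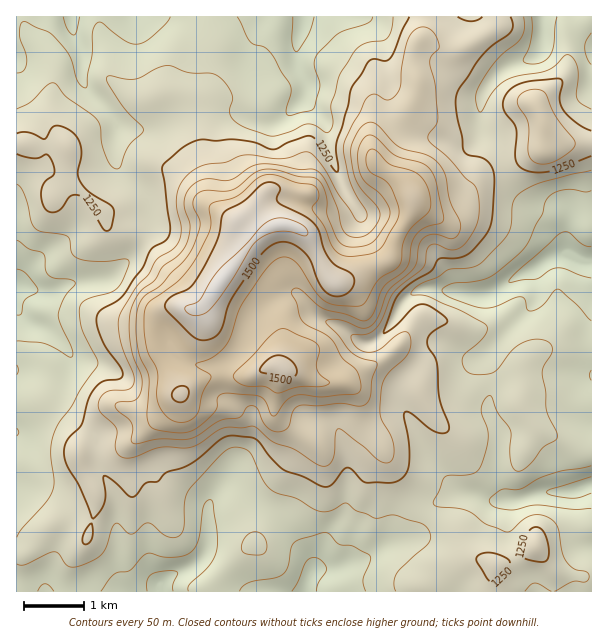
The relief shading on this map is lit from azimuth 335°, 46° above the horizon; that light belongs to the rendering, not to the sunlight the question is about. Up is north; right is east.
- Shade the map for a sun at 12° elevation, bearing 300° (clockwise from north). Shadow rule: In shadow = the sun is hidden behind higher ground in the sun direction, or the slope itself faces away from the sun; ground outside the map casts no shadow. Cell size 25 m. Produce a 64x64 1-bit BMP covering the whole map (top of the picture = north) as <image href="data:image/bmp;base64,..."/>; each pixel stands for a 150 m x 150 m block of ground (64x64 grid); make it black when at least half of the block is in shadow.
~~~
<image width="64" height="64" href="data:image/bmp;base64,Qk0+AgAAAAAAAD4AAAAoAAAAQAAAAEAAAAABAAEAAAAAAAACAAATCwAAEwsAAAIAAAAAAAAA////AAAAAAAAAAAAAAAAAAAAAAAAAAAAAAAAAQAAAAAAAAAAAAAAAAAAAAAAAAAAAAAAAAAAAAAAAAAAAAAAAAAAAAAAAAAAAAAAAAAAAAAAAAAAAAAAAAAAAAAAAAAAAAAAAAAAAEAAAAAAAAAAQAAAAAAQAAAAAAAHwBAAAAAAAw/AAAAAAAADn8AAAAAAAAA/wAAAAAAAAB8AAAAAAAAADgYAAAAAAAAABwDAAAAAAAwHscAAAAAADAMDwAAAAAAAAAHAAAAAAAAAAMAAAAAAAAAAIAAAAAAAAAAYAAAAAAEAABAAAAAAA4ABwAAAAAADgAHgAAAAAAHAAfAAAAAAAeAB+AAAAAAB4AH/8AAAAAHwAf/wAAAAAPAA//QAAAAA+AB/5wAAAAB4AD/dwAAAADgAH/zgAAAAGDAffAAAAAAAcB54AAAAAAAwDhgAAAAAAAwMCAAAAAAAPAGAAAAAAAB4A4AAAAAAAHgDAAAAAAAAMAMADgAAAAAgAAAeAAAAAAAAAB4AAAAAAAAABAAAAAAAAAAAAAAAAAAAAAAAAAAAAAAAAAAAAAAAAAAAAAAAAAAAAAAAAAAAAAAAAAAAAAAAAAAAAAAAAAAAEAIAAAAAAAAYAgAAAAAAAAwAAAAAAAAABgAAAAAAAAAH4AAAAAAAAAPgAAAAAAAAAeAAAAAAAAAAwA=="/>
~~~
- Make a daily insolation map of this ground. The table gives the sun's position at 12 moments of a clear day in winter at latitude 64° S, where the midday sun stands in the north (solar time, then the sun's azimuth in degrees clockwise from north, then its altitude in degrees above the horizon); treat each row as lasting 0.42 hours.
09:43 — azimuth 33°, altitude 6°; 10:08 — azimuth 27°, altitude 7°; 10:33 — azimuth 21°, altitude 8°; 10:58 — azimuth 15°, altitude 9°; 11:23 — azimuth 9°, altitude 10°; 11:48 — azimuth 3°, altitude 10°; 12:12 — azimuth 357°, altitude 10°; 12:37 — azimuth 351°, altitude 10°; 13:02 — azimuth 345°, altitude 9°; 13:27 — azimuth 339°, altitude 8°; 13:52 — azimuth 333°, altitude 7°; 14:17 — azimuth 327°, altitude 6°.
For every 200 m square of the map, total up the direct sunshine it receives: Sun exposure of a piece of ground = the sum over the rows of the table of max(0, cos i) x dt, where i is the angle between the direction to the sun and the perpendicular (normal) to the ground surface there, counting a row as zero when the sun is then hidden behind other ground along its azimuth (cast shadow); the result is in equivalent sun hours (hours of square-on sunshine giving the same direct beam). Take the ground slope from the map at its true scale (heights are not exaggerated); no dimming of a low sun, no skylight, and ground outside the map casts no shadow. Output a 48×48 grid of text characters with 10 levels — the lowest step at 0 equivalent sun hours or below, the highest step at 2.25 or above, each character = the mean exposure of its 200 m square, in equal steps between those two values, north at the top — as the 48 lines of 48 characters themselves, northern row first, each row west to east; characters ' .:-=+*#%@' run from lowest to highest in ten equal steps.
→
-====---==========--==--===++=--+*+==++==----==-
-==++--===========--=---===+**++++==+++:. .----:
:-=++--====+==---------====++**+=::-=-.   .-===-
--========++=---------=--===++++--::..   .:=*++=
=-=======++====--==--===::-===+=-=-:....:+%@%*==
======::================::-=++==----:..:*%@@#-:-
++==++:.:-=--------==-:-===-=====---:::=+*#*=::=
++==+*+:.:::::----:--::=+--=====-:-----=-.:=++++
+==++=+=:..::--===--::=##=:=**+-:::-----:..-+**+
*+==+=-------===++****%%%*++*#*=::::-=--::::-+**
----==--=====++++*#%%#%%#+=+*##*++=---==--------
 .:::--=======++++*#@@#***-:-+*%@%%*+++=--:..   
.:-:::-=-::--=+****%@@@%%#=:::-*%%#***+=-:      
.:----===-:.-=*%###@@@@@@%+:.  -+++====-:.      
.:--:-=++=-::=*#%@@%+--+***:   .-===-=--:.      
::::::-===--:--=*@%*-==-.:+=.  .::-===--:.     .
::....:-----:...-++-=*%%#=--:.:-: .-+=:::::. ..:
:.  .:::--=--::----==-:=##+==+*+.   ::..:::.. .:
.   :-::..-====++--=.   :=*#%#*-.      ......   
. .::.    -*##*++==:     =#@@%*-:.     ...   .  
 .-:.   .-+*%%*+++-     .-*#*+-...     .   .=*=-
...   ..-+#**#*++-.     .:++-:           .-+*##*
::..-=++*#@@%#*+-. ....   .:..          :+*+====
=++=+*##%#%%##*=.  ..:-:     .   :--::-=++======
------+**+=-..:::...:==:     .  .-=*##**+--+====
+::::::----:   ...::-==+=.     .-:::-===--++====
+*=:...:::::..   .::==+***:   .==:....::-=+==---
==+=:....::::.   .:-+++===+- :==::--...:====----
:--=-::. ..:--...:-+*++=-:-*%#=  :---:--=--:::::
----====:...=++=--=+:.---=+++-. .-----------::::
===-=+*#*=:-=++-.       .:---:..:---------------
=====++*#*=---:..            :::::-------------=
::--==-:-==:  .::.           .--..:-=--:::------
.::===.  .:.                 .-=:.:-==--:::----:
::-=+=:.:-.             ..  .:-=-:.:-==-:::--==-
=--=+=---:              .-:..:---:..::-::--:.:-=
==-::-::.                .:...::--:...:::-:....:
---:.::.                  ..   .:--:..::::...   
::-:.:-:...          .     ..   .:::...:.       
----::-:.....    ....     ..... .:::::..    ...-
-===-::.....:.   .:::....  .....::--=+=--=+#%%%#
====--:.....:::...:--::..  .....::-==++**#%%#**+
==-:---......::..:--=-:.  .:.....::--==+++*#+=--
--:.--::......:.:-----:.  .....::----==+==++=-::
-:..:. ....    .---::-:. .. ..-=====-=+**+:.----
.  ..  ...     -+-....::...:--=====--::-=:  :==+
 ...   ....  .+*=:.   ..:====--===-::.:...  .:--
::::.::::.:::-=-:::... .:==-::::::::.:::.:......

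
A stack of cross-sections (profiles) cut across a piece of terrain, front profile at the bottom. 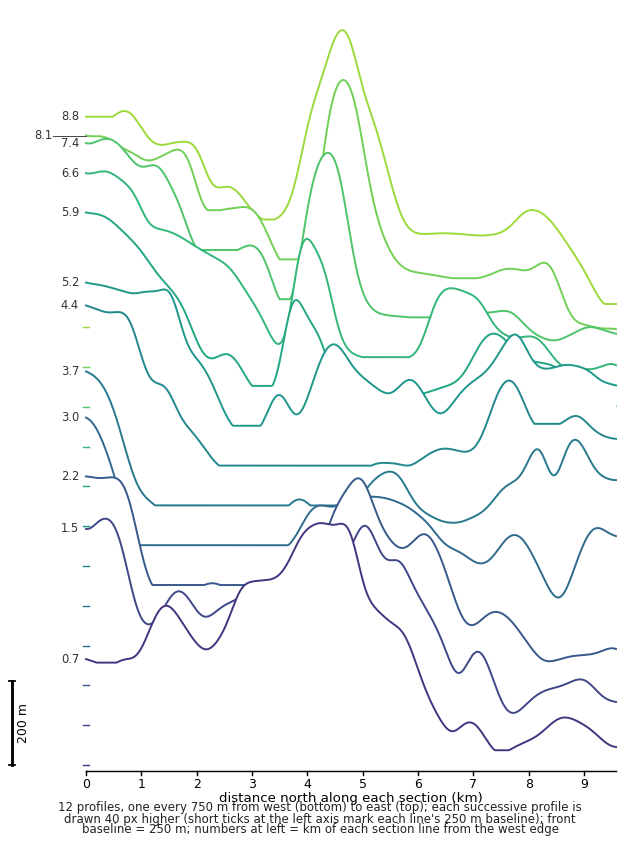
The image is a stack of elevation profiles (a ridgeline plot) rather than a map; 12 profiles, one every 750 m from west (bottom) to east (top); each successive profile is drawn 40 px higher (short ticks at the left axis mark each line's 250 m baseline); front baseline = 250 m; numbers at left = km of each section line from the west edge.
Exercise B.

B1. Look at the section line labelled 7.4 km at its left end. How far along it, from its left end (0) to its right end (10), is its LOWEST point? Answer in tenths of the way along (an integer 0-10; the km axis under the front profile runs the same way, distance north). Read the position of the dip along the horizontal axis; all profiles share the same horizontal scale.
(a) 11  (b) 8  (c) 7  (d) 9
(d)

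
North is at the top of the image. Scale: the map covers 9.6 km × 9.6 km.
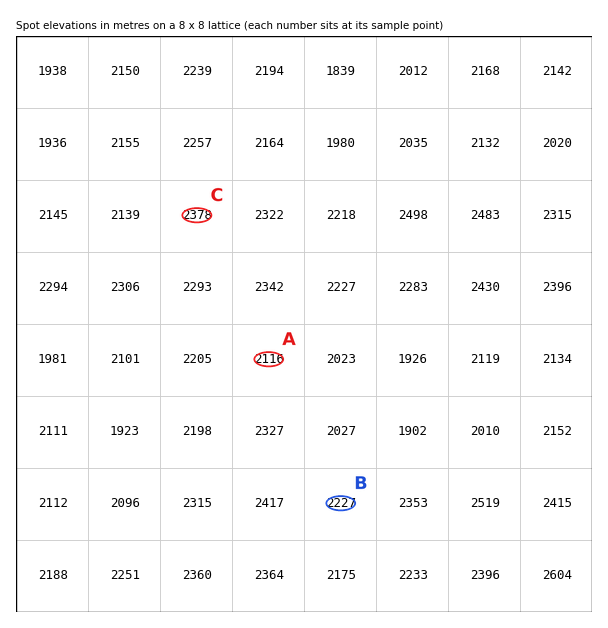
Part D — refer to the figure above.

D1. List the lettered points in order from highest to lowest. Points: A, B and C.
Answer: C B A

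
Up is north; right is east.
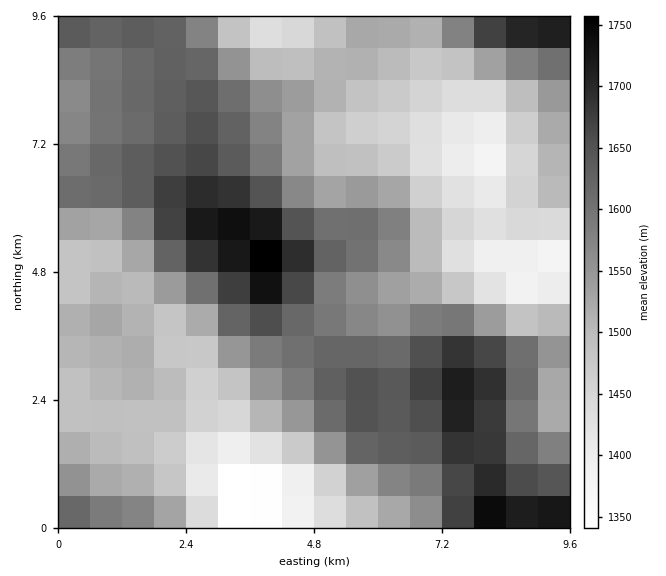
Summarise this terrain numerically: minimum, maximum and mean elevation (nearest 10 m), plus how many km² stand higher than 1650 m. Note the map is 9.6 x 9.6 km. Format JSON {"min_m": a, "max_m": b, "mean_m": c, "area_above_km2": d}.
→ {"min_m": 1320, "max_m": 1780, "mean_m": 1550, "area_above_km2": 14.1}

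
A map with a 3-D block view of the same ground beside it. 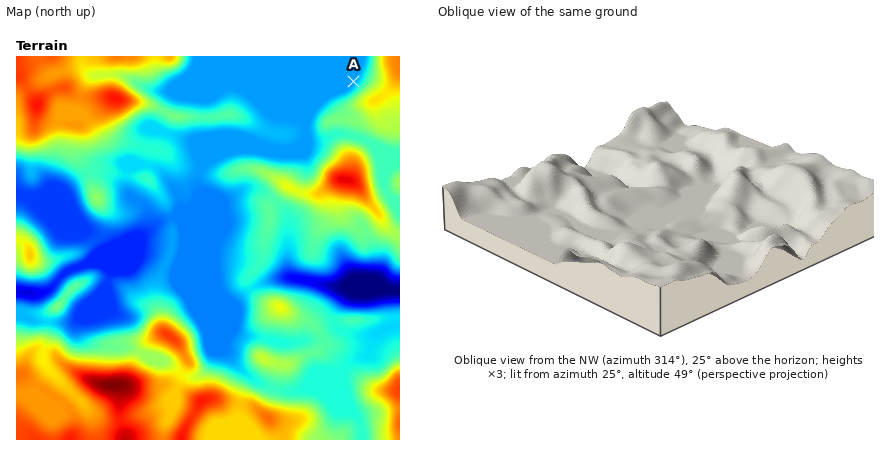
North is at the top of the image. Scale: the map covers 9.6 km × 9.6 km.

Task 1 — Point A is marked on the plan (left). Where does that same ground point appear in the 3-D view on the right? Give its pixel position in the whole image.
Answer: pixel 484 215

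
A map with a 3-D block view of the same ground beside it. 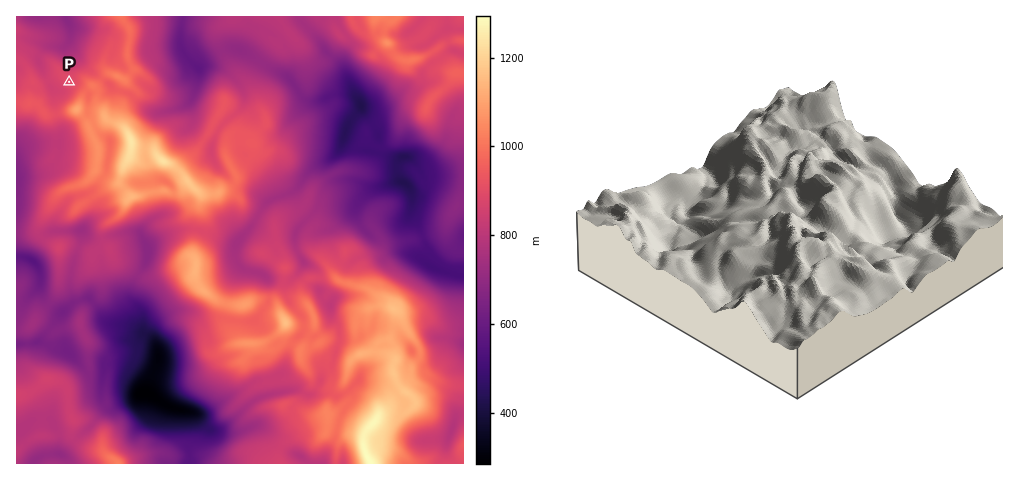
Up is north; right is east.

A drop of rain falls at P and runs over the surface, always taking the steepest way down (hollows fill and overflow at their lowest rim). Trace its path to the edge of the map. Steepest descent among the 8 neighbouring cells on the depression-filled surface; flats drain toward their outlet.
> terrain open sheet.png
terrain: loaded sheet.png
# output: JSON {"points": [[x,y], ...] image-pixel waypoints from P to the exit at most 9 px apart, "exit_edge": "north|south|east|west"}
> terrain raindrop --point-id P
{"points": [[69, 82], [60, 90], [50, 85], [45, 76], [41, 67], [39, 57], [47, 48], [56, 47], [66, 45], [70, 35], [70, 26], [66, 17]], "exit_edge": "north"}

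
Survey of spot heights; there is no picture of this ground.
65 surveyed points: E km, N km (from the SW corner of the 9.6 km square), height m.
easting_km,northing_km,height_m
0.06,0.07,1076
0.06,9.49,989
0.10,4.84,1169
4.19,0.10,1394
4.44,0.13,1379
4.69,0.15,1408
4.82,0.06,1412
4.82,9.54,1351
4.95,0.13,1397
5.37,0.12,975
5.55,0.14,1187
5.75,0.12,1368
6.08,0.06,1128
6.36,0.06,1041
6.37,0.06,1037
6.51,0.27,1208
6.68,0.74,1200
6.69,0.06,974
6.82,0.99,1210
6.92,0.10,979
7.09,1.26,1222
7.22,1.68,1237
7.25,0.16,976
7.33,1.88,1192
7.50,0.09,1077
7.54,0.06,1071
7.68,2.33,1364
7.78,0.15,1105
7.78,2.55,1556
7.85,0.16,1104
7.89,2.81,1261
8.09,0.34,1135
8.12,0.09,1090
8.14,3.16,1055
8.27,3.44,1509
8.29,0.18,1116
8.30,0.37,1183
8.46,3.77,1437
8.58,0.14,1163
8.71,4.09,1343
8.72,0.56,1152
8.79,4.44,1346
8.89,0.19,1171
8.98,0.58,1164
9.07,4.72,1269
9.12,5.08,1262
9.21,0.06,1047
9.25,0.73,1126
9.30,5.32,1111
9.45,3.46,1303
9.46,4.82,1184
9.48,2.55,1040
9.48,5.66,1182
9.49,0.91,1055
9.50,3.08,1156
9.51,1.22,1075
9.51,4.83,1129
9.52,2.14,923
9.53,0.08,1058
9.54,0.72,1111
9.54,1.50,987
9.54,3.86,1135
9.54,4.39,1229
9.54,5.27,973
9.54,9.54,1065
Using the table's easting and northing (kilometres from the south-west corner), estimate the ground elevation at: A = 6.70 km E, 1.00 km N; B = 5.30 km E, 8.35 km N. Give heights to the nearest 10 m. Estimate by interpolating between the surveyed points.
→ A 1280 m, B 1230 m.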